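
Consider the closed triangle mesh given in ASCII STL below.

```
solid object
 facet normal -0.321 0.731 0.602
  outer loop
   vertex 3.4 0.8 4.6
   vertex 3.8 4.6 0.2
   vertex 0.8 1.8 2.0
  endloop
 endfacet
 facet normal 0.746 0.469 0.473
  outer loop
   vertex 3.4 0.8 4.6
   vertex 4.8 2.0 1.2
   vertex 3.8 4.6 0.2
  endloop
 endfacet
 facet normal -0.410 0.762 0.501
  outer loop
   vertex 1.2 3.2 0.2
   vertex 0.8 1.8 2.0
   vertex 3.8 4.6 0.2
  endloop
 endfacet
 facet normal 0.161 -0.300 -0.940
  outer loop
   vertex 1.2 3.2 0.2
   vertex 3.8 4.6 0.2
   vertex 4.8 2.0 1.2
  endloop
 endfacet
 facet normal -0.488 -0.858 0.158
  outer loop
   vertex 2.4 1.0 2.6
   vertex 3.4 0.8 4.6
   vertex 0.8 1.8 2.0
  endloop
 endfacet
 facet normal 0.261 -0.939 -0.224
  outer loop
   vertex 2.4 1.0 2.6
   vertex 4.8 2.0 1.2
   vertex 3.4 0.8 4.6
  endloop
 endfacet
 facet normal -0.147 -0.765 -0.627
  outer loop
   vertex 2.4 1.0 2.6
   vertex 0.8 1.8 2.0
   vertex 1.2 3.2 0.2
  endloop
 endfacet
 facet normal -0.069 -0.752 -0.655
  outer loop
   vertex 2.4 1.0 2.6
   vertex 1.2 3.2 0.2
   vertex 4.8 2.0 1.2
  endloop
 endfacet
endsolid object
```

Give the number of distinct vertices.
6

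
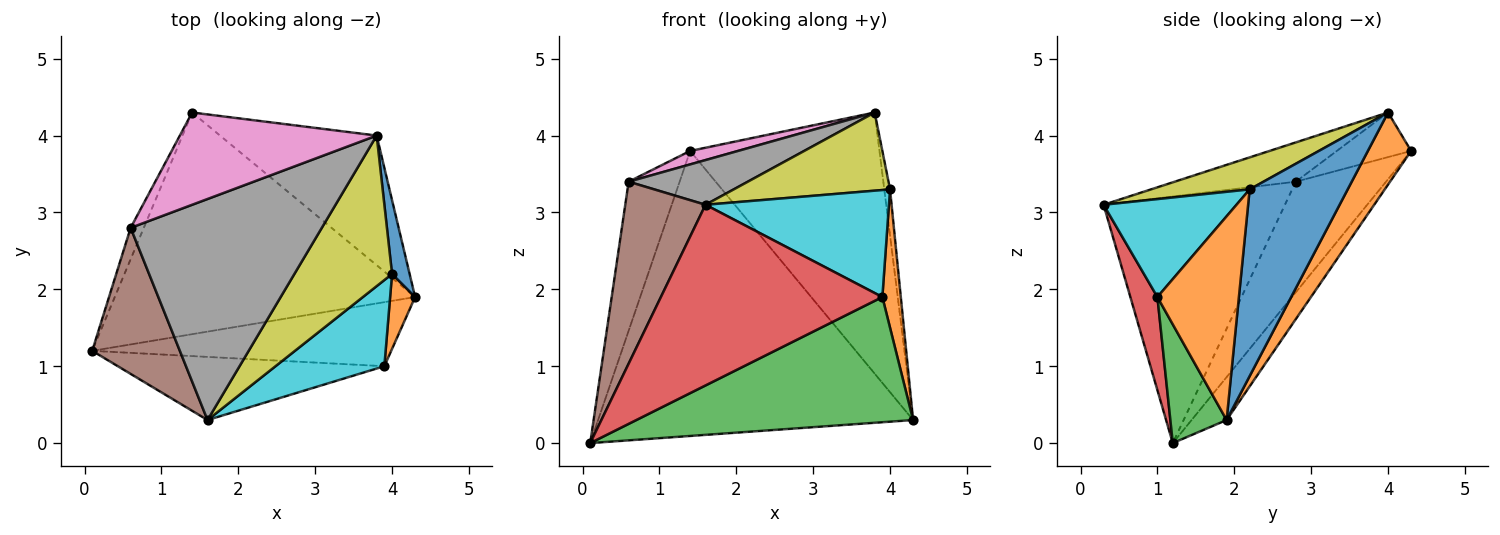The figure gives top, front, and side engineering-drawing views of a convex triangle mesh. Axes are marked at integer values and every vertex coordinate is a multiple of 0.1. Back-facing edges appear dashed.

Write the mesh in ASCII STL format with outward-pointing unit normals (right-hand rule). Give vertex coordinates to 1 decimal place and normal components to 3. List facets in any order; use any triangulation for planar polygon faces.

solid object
 facet normal -0.087 0.786 -0.612
  outer loop
   vertex 1.4 4.3 3.8
   vertex 4.3 1.9 0.3
   vertex 0.1 1.2 0.0
  endloop
 endfacet
 facet normal 0.200 0.878 -0.436
  outer loop
   vertex 3.8 4.0 4.3
   vertex 4.3 1.9 0.3
   vertex 1.4 4.3 3.8
  endloop
 endfacet
 facet normal 0.178 -0.876 -0.448
  outer loop
   vertex 3.9 1.0 1.9
   vertex 0.1 1.2 0.0
   vertex 4.3 1.9 0.3
  endloop
 endfacet
 facet normal 0.114 -0.938 -0.328
  outer loop
   vertex 3.9 1.0 1.9
   vertex 1.6 0.3 3.1
   vertex 0.1 1.2 0.0
  endloop
 endfacet
 facet normal -0.866 0.489 -0.103
  outer loop
   vertex 0.6 2.8 3.4
   vertex 1.4 4.3 3.8
   vertex 0.1 1.2 0.0
  endloop
 endfacet
 facet normal -0.870 -0.385 0.309
  outer loop
   vertex 0.6 2.8 3.4
   vertex 0.1 1.2 0.0
   vertex 1.6 0.3 3.1
  endloop
 endfacet
 facet normal -0.219 -0.141 0.966
  outer loop
   vertex 0.6 2.8 3.4
   vertex 3.8 4.0 4.3
   vertex 1.4 4.3 3.8
  endloop
 endfacet
 facet normal -0.197 -0.194 0.961
  outer loop
   vertex 0.6 2.8 3.4
   vertex 1.6 0.3 3.1
   vertex 3.8 4.0 4.3
  endloop
 endfacet
 facet normal 0.279 -0.442 0.852
  outer loop
   vertex 4.0 2.2 3.3
   vertex 3.8 4.0 4.3
   vertex 1.6 0.3 3.1
  endloop
 endfacet
 facet normal 0.491 -0.678 0.546
  outer loop
   vertex 4.0 2.2 3.3
   vertex 1.6 0.3 3.1
   vertex 3.9 1.0 1.9
  endloop
 endfacet
 facet normal 0.994 0.058 0.094
  outer loop
   vertex 4.0 2.2 3.3
   vertex 4.3 1.9 0.3
   vertex 3.8 4.0 4.3
  endloop
 endfacet
 facet normal 0.968 -0.219 0.119
  outer loop
   vertex 4.0 2.2 3.3
   vertex 3.9 1.0 1.9
   vertex 4.3 1.9 0.3
  endloop
 endfacet
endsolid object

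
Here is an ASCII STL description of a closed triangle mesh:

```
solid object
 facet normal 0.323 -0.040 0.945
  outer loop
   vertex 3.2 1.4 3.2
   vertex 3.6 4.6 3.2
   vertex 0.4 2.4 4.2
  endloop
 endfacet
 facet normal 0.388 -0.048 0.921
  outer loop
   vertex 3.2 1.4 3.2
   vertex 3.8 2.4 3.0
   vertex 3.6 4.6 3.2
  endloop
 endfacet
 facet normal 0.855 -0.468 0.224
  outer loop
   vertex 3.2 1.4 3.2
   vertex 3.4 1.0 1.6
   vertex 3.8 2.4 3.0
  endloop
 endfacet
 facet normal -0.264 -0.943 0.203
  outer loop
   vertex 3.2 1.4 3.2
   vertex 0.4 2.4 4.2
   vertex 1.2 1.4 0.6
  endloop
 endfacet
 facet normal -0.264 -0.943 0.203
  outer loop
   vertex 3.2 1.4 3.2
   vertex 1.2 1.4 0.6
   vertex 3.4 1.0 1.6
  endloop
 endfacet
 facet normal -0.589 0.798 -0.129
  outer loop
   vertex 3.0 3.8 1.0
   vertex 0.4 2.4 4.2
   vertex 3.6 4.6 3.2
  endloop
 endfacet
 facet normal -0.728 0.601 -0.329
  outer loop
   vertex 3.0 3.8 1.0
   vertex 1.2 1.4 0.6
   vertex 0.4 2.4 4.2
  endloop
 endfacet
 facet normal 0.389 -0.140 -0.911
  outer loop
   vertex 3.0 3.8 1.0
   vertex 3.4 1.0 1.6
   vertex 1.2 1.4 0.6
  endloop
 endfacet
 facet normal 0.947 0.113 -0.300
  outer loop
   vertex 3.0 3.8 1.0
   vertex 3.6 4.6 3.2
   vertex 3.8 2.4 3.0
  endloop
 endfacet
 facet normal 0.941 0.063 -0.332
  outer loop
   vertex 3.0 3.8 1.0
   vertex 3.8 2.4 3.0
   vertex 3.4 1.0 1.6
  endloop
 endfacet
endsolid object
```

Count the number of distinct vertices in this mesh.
7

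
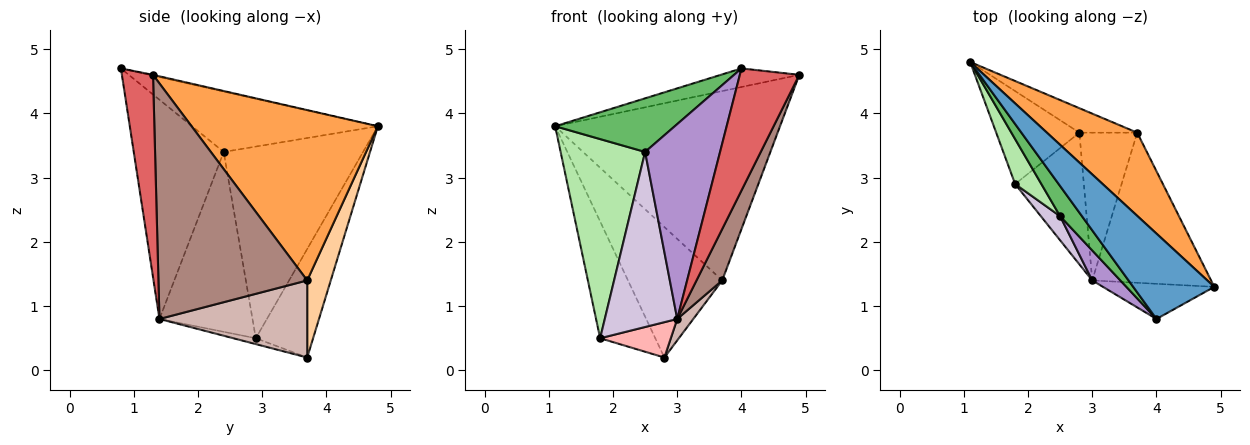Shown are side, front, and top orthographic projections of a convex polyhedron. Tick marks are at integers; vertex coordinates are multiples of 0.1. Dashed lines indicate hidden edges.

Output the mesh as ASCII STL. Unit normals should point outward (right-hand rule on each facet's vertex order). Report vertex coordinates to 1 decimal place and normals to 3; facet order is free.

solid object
 facet normal -0.010 0.213 0.977
  outer loop
   vertex 4.0 0.8 4.7
   vertex 4.9 1.3 4.6
   vertex 1.1 4.8 3.8
  endloop
 endfacet
 facet normal -0.631 0.607 -0.483
  outer loop
   vertex 1.8 2.9 0.5
   vertex 1.1 4.8 3.8
   vertex 2.8 3.7 0.2
  endloop
 endfacet
 facet normal 0.604 0.729 0.320
  outer loop
   vertex 3.7 3.7 1.4
   vertex 1.1 4.8 3.8
   vertex 4.9 1.3 4.6
  endloop
 endfacet
 facet normal 0.239 0.954 -0.179
  outer loop
   vertex 3.7 3.7 1.4
   vertex 2.8 3.7 0.2
   vertex 1.1 4.8 3.8
  endloop
 endfacet
 facet normal -0.804 -0.518 0.291
  outer loop
   vertex 2.5 2.4 3.4
   vertex 4.0 0.8 4.7
   vertex 1.1 4.8 3.8
  endloop
 endfacet
 facet normal -0.849 -0.515 0.116
  outer loop
   vertex 2.5 2.4 3.4
   vertex 1.1 4.8 3.8
   vertex 1.8 2.9 0.5
  endloop
 endfacet
 facet normal 0.449 -0.858 -0.247
  outer loop
   vertex 3.0 1.4 0.8
   vertex 4.9 1.3 4.6
   vertex 4.0 0.8 4.7
  endloop
 endfacet
 facet normal -0.082 -0.258 -0.963
  outer loop
   vertex 3.0 1.4 0.8
   vertex 1.8 2.9 0.5
   vertex 2.8 3.7 0.2
  endloop
 endfacet
 facet normal -0.765 -0.637 0.098
  outer loop
   vertex 3.0 1.4 0.8
   vertex 4.0 0.8 4.7
   vertex 2.5 2.4 3.4
  endloop
 endfacet
 facet normal -0.786 -0.612 0.084
  outer loop
   vertex 3.0 1.4 0.8
   vertex 2.5 2.4 3.4
   vertex 1.8 2.9 0.5
  endloop
 endfacet
 facet normal 0.882 -0.152 -0.445
  outer loop
   vertex 3.0 1.4 0.8
   vertex 3.7 3.7 1.4
   vertex 4.9 1.3 4.6
  endloop
 endfacet
 facet normal 0.797 -0.087 -0.598
  outer loop
   vertex 3.0 1.4 0.8
   vertex 2.8 3.7 0.2
   vertex 3.7 3.7 1.4
  endloop
 endfacet
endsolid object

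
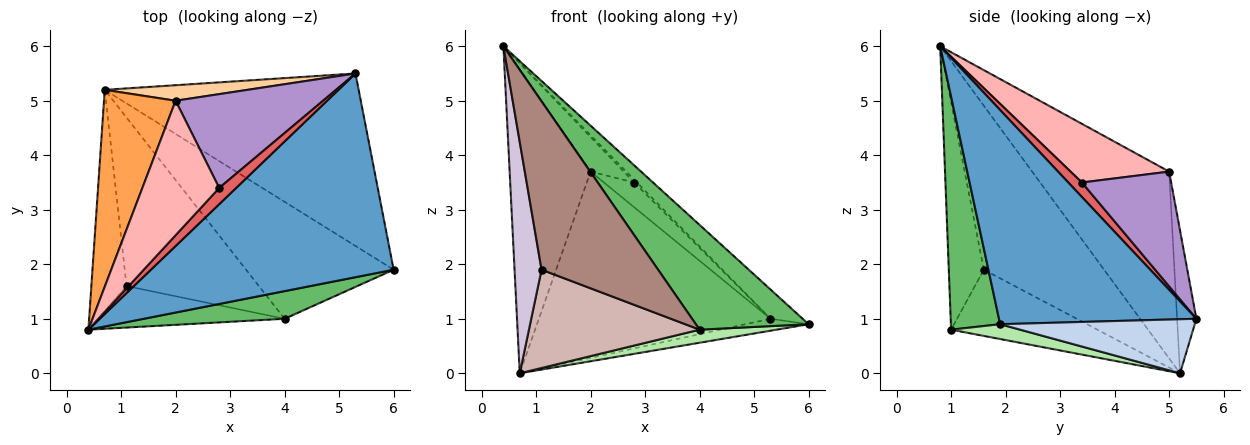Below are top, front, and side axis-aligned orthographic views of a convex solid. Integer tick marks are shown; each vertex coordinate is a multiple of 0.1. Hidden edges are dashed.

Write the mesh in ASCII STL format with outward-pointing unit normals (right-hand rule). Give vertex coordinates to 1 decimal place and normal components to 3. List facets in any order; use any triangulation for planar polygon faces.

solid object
 facet normal 0.658 0.107 0.745
  outer loop
   vertex 5.3 5.5 1.0
   vertex 0.4 0.8 6.0
   vertex 6.0 1.9 0.9
  endloop
 endfacet
 facet normal 0.208 0.068 -0.976
  outer loop
   vertex 5.3 5.5 1.0
   vertex 6.0 1.9 0.9
   vertex 0.7 5.2 0.0
  endloop
 endfacet
 facet normal -0.818 0.483 0.313
  outer loop
   vertex 2.0 5.0 3.7
   vertex 0.7 5.2 0.0
   vertex 0.4 0.8 6.0
  endloop
 endfacet
 facet normal -0.083 0.993 0.083
  outer loop
   vertex 2.0 5.0 3.7
   vertex 5.3 5.5 1.0
   vertex 0.7 5.2 0.0
  endloop
 endfacet
 facet normal 0.389 -0.891 0.235
  outer loop
   vertex 4.0 1.0 0.8
   vertex 6.0 1.9 0.9
   vertex 0.4 0.8 6.0
  endloop
 endfacet
 facet normal 0.099 -0.110 -0.989
  outer loop
   vertex 4.0 1.0 0.8
   vertex 0.7 5.2 0.0
   vertex 6.0 1.9 0.9
  endloop
 endfacet
 facet normal 0.645 0.129 0.753
  outer loop
   vertex 2.8 3.4 3.5
   vertex 0.4 0.8 6.0
   vertex 5.3 5.5 1.0
  endloop
 endfacet
 facet normal 0.595 0.200 0.779
  outer loop
   vertex 2.8 3.4 3.5
   vertex 2.0 5.0 3.7
   vertex 0.4 0.8 6.0
  endloop
 endfacet
 facet normal 0.601 0.204 0.773
  outer loop
   vertex 2.8 3.4 3.5
   vertex 5.3 5.5 1.0
   vertex 2.0 5.0 3.7
  endloop
 endfacet
 facet normal -0.955 -0.214 -0.205
  outer loop
   vertex 1.1 1.6 1.9
   vertex 0.4 0.8 6.0
   vertex 0.7 5.2 0.0
  endloop
 endfacet
 facet normal -0.280 -0.932 -0.230
  outer loop
   vertex 1.1 1.6 1.9
   vertex 4.0 1.0 0.8
   vertex 0.4 0.8 6.0
  endloop
 endfacet
 facet normal -0.396 -0.463 -0.793
  outer loop
   vertex 1.1 1.6 1.9
   vertex 0.7 5.2 0.0
   vertex 4.0 1.0 0.8
  endloop
 endfacet
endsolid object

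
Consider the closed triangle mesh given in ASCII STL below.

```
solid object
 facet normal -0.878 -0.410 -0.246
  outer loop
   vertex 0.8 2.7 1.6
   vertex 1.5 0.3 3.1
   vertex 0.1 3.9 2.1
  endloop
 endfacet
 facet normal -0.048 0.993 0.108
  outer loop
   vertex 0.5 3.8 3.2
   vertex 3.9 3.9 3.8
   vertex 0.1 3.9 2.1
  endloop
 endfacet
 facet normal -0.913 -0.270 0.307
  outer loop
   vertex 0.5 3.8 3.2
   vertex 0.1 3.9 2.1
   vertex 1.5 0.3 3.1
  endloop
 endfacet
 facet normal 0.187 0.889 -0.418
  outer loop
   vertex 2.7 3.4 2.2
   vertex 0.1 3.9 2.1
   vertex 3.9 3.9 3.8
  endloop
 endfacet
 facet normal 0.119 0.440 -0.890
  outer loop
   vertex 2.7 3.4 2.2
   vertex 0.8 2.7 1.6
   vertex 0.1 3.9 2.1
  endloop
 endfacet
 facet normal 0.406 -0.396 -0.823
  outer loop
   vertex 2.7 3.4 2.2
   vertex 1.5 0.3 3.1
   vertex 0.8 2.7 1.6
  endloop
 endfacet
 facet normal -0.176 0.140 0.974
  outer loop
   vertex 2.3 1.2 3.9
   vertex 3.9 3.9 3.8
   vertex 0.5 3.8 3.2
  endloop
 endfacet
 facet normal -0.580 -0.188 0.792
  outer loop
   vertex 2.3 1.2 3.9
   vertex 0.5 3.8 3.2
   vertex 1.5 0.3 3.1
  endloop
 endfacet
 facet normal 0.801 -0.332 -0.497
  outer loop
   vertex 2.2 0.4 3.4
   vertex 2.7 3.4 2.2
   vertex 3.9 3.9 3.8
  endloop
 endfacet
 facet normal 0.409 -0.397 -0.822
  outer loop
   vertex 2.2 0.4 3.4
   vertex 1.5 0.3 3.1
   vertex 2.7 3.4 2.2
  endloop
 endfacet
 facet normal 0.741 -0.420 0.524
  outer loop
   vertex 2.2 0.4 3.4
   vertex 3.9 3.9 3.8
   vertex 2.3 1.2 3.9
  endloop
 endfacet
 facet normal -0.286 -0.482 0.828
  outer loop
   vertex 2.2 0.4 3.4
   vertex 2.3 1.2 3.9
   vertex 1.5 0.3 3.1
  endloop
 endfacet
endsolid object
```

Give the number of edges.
18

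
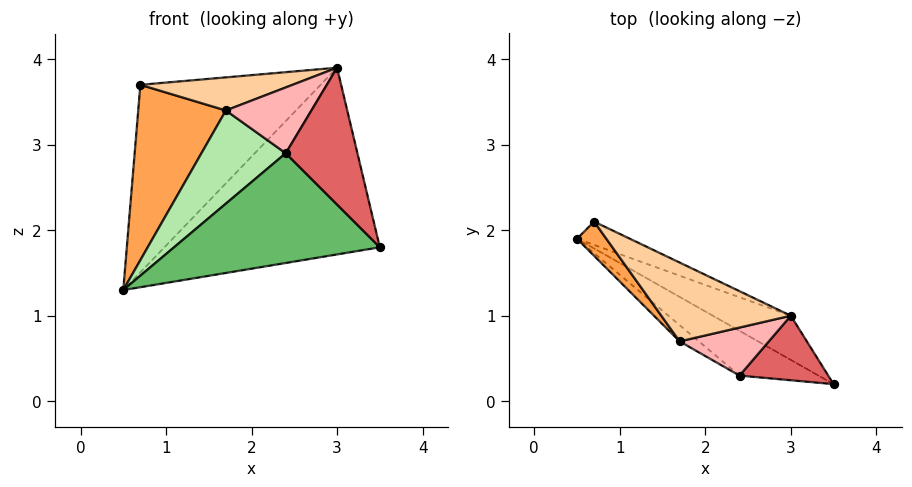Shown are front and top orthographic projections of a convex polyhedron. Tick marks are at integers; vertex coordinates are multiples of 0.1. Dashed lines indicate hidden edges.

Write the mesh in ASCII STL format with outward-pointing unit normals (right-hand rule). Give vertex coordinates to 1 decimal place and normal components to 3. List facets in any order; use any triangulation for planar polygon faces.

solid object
 facet normal 0.508 0.838 -0.198
  outer loop
   vertex 3.0 1.0 3.9
   vertex 3.5 0.2 1.8
   vertex 0.5 1.9 1.3
  endloop
 endfacet
 facet normal 0.437 0.893 -0.111
  outer loop
   vertex 0.7 2.1 3.7
   vertex 3.0 1.0 3.9
   vertex 0.5 1.9 1.3
  endloop
 endfacet
 facet normal -0.796 -0.594 0.116
  outer loop
   vertex 1.7 0.7 3.4
   vertex 0.7 2.1 3.7
   vertex 0.5 1.9 1.3
  endloop
 endfacet
 facet normal -0.256 -0.374 0.891
  outer loop
   vertex 1.7 0.7 3.4
   vertex 3.0 1.0 3.9
   vertex 0.7 2.1 3.7
  endloop
 endfacet
 facet normal -0.419 -0.841 -0.343
  outer loop
   vertex 2.4 0.3 2.9
   vertex 0.5 1.9 1.3
   vertex 3.5 0.2 1.8
  endloop
 endfacet
 facet normal -0.565 -0.813 -0.141
  outer loop
   vertex 2.4 0.3 2.9
   vertex 1.7 0.7 3.4
   vertex 0.5 1.9 1.3
  endloop
 endfacet
 facet normal 0.326 -0.855 0.403
  outer loop
   vertex 2.4 0.3 2.9
   vertex 3.5 0.2 1.8
   vertex 3.0 1.0 3.9
  endloop
 endfacet
 facet normal -0.040 -0.807 0.589
  outer loop
   vertex 2.4 0.3 2.9
   vertex 3.0 1.0 3.9
   vertex 1.7 0.7 3.4
  endloop
 endfacet
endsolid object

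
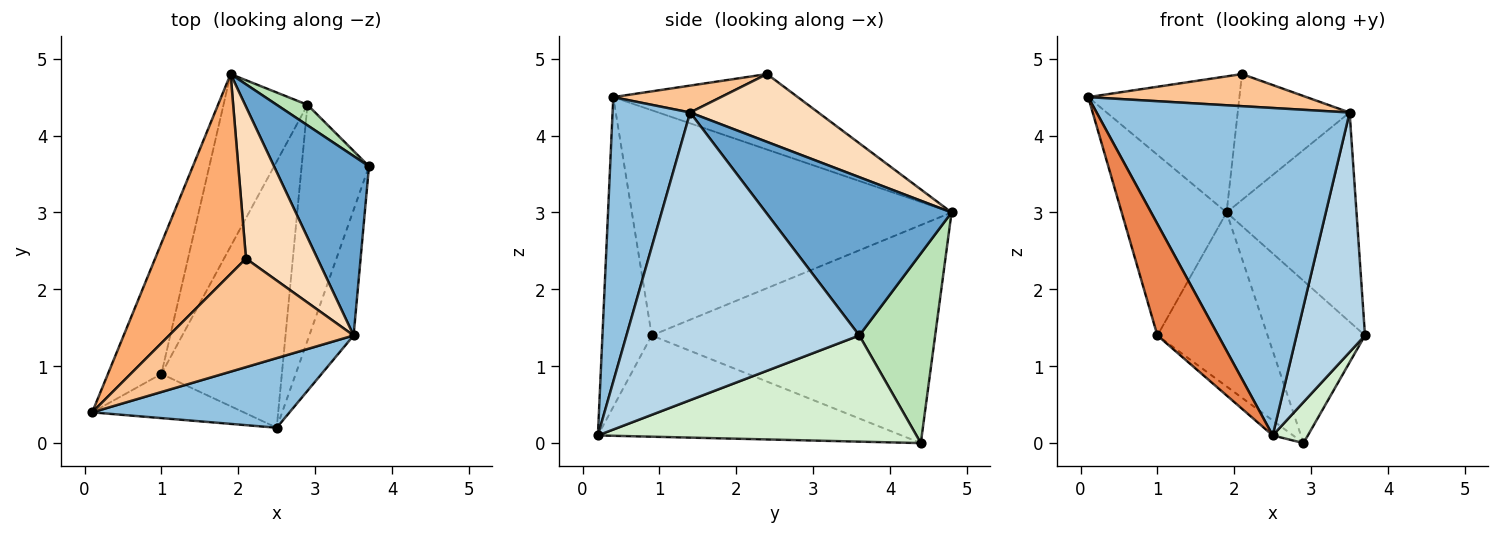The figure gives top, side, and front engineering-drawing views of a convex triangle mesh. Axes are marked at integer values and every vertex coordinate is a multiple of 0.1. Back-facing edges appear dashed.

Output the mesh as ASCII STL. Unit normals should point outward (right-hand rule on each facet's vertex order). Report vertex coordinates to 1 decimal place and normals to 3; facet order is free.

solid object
 facet normal 0.735 0.515 0.441
  outer loop
   vertex 3.5 1.4 4.3
   vertex 3.7 3.6 1.4
   vertex 1.9 4.8 3.0
  endloop
 endfacet
 facet normal 0.287 -0.937 0.199
  outer loop
   vertex 3.5 1.4 4.3
   vertex 0.1 0.4 4.5
   vertex 2.5 0.2 0.1
  endloop
 endfacet
 facet normal 0.949 -0.279 -0.146
  outer loop
   vertex 3.5 1.4 4.3
   vertex 2.5 0.2 0.1
   vertex 3.7 3.6 1.4
  endloop
 endfacet
 facet normal -0.927 0.304 -0.220
  outer loop
   vertex 1.0 0.9 1.4
   vertex 0.1 0.4 4.5
   vertex 1.9 4.8 3.0
  endloop
 endfacet
 facet normal -0.602 -0.742 -0.294
  outer loop
   vertex 1.0 0.9 1.4
   vertex 2.5 0.2 0.1
   vertex 0.1 0.4 4.5
  endloop
 endfacet
 facet normal -0.566 0.464 0.681
  outer loop
   vertex 2.1 2.4 4.8
   vertex 1.9 4.8 3.0
   vertex 0.1 0.4 4.5
  endloop
 endfacet
 facet normal 0.138 -0.281 0.950
  outer loop
   vertex 2.1 2.4 4.8
   vertex 0.1 0.4 4.5
   vertex 3.5 1.4 4.3
  endloop
 endfacet
 facet normal 0.590 0.515 0.622
  outer loop
   vertex 2.1 2.4 4.8
   vertex 3.5 1.4 4.3
   vertex 1.9 4.8 3.0
  endloop
 endfacet
 facet normal -0.877 0.341 -0.338
  outer loop
   vertex 2.9 4.4 0.0
   vertex 1.0 0.9 1.4
   vertex 1.9 4.8 3.0
  endloop
 endfacet
 facet normal -0.643 0.043 -0.765
  outer loop
   vertex 2.9 4.4 0.0
   vertex 2.5 0.2 0.1
   vertex 1.0 0.9 1.4
  endloop
 endfacet
 facet normal 0.611 0.785 0.099
  outer loop
   vertex 2.9 4.4 0.0
   vertex 1.9 4.8 3.0
   vertex 3.7 3.6 1.4
  endloop
 endfacet
 facet normal 0.841 -0.093 -0.533
  outer loop
   vertex 2.9 4.4 0.0
   vertex 3.7 3.6 1.4
   vertex 2.5 0.2 0.1
  endloop
 endfacet
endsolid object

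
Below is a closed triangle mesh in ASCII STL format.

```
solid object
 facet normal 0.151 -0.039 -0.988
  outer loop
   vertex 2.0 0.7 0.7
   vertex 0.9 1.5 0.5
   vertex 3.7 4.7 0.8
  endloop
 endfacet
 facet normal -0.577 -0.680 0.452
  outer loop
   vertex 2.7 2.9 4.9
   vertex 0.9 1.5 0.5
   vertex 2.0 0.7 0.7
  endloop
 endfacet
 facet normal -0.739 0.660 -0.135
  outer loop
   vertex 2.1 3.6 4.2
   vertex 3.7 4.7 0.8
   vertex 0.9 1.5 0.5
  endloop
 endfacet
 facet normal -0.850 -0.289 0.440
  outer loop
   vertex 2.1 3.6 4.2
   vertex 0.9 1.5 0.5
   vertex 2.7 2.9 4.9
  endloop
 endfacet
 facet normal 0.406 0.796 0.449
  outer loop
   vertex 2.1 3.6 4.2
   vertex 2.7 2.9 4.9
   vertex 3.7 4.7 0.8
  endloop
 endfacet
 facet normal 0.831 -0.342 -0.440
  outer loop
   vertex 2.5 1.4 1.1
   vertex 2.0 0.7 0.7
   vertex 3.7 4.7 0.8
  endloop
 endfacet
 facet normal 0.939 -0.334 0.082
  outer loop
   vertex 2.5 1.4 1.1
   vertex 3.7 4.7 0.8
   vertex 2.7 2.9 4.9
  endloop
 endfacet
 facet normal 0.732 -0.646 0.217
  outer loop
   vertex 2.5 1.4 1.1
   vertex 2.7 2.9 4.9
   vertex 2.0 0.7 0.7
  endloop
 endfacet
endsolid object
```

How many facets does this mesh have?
8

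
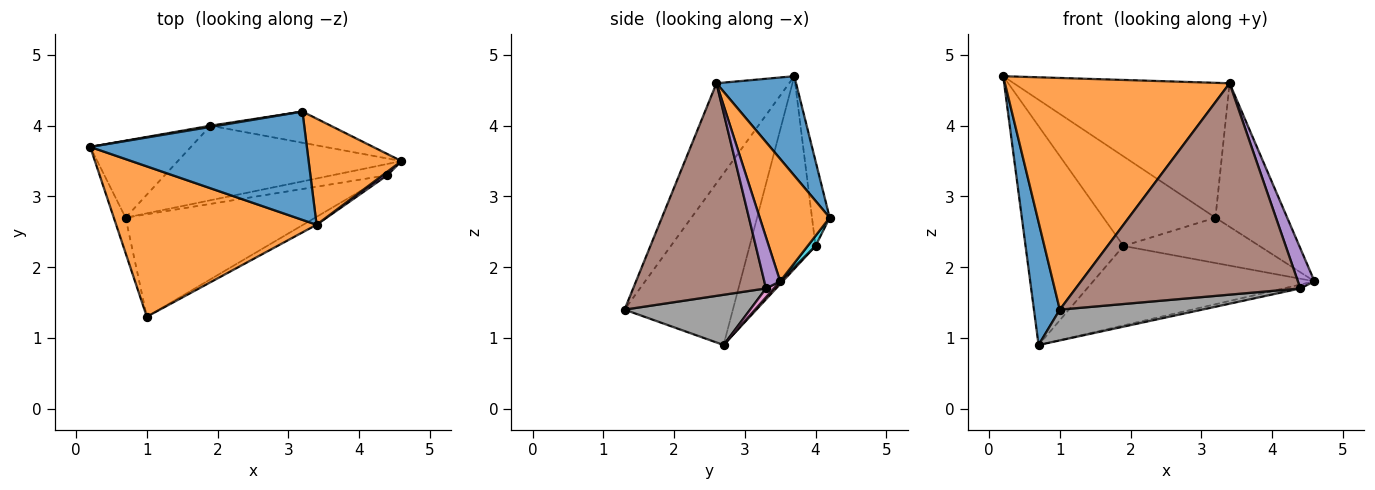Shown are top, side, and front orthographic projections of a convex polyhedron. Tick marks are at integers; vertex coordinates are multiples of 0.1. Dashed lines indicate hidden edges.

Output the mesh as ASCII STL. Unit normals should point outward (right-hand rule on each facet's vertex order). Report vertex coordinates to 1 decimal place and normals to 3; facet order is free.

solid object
 facet normal -0.970 -0.232 -0.067
  outer loop
   vertex 0.7 2.7 0.9
   vertex 1.0 1.3 1.4
   vertex 0.2 3.7 4.7
  endloop
 endfacet
 facet normal -0.262 -0.810 0.525
  outer loop
   vertex 3.4 2.6 4.6
   vertex 0.2 3.7 4.7
   vertex 1.0 1.3 1.4
  endloop
 endfacet
 facet normal -0.536 0.796 -0.280
  outer loop
   vertex 1.9 4.0 2.3
   vertex 0.7 2.7 0.9
   vertex 0.2 3.7 4.7
  endloop
 endfacet
 facet normal 0.008 0.729 -0.684
  outer loop
   vertex 1.9 4.0 2.3
   vertex 4.6 3.5 1.8
   vertex 0.7 2.7 0.9
  endloop
 endfacet
 facet normal 0.690 -0.721 0.064
  outer loop
   vertex 4.4 3.3 1.7
   vertex 4.6 3.5 1.8
   vertex 3.4 2.6 4.6
  endloop
 endfacet
 facet normal 0.509 -0.860 -0.032
  outer loop
   vertex 4.4 3.3 1.7
   vertex 3.4 2.6 4.6
   vertex 1.0 1.3 1.4
  endloop
 endfacet
 facet normal 0.151 0.317 -0.936
  outer loop
   vertex 4.4 3.3 1.7
   vertex 0.7 2.7 0.9
   vertex 4.6 3.5 1.8
  endloop
 endfacet
 facet normal 0.246 -0.279 -0.928
  outer loop
   vertex 4.4 3.3 1.7
   vertex 1.0 1.3 1.4
   vertex 0.7 2.7 0.9
  endloop
 endfacet
 facet normal -0.156 0.988 0.013
  outer loop
   vertex 3.2 4.2 2.7
   vertex 1.9 4.0 2.3
   vertex 0.2 3.7 4.7
  endloop
 endfacet
 facet normal 0.048 0.823 -0.566
  outer loop
   vertex 3.2 4.2 2.7
   vertex 4.6 3.5 1.8
   vertex 1.9 4.0 2.3
  endloop
 endfacet
 facet normal 0.276 0.749 0.602
  outer loop
   vertex 3.2 4.2 2.7
   vertex 0.2 3.7 4.7
   vertex 3.4 2.6 4.6
  endloop
 endfacet
 facet normal 0.617 0.633 0.468
  outer loop
   vertex 3.2 4.2 2.7
   vertex 3.4 2.6 4.6
   vertex 4.6 3.5 1.8
  endloop
 endfacet
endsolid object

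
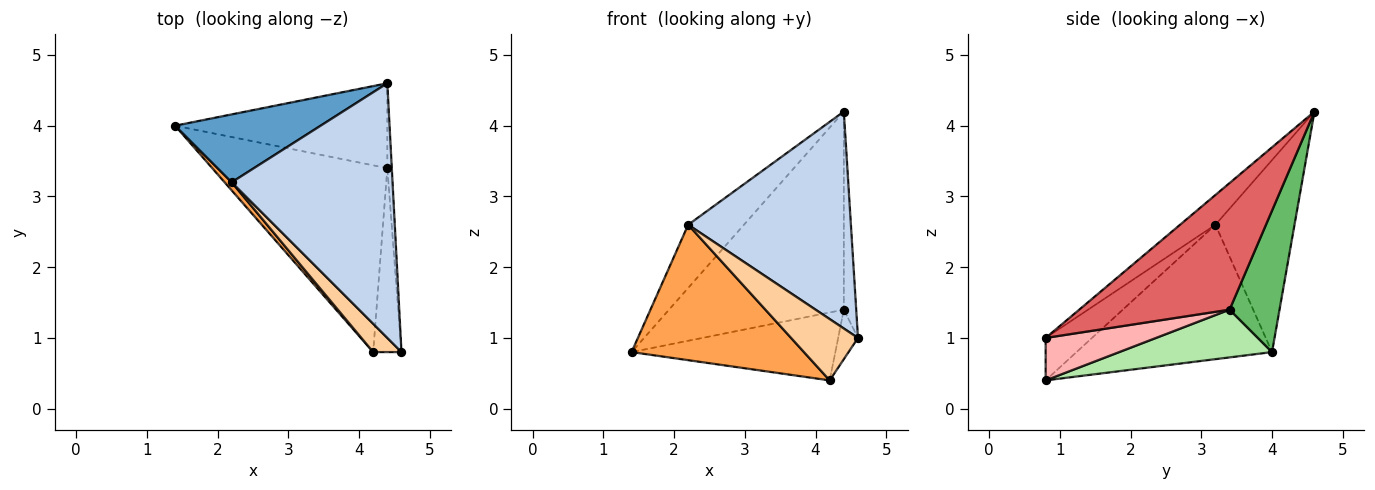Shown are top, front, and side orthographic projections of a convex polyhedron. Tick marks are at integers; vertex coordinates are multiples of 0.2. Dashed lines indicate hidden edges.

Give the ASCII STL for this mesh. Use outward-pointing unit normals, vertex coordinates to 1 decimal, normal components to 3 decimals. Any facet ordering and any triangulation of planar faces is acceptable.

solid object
 facet normal -0.695 0.490 0.527
  outer loop
   vertex 2.2 3.2 2.6
   vertex 4.4 4.6 4.2
   vertex 1.4 4.0 0.8
  endloop
 endfacet
 facet normal -0.140 -0.642 0.754
  outer loop
   vertex 2.2 3.2 2.6
   vertex 4.6 0.8 1.0
   vertex 4.4 4.6 4.2
  endloop
 endfacet
 facet normal -0.750 -0.661 0.039
  outer loop
   vertex 2.2 3.2 2.6
   vertex 1.4 4.0 0.8
   vertex 4.2 0.8 0.4
  endloop
 endfacet
 facet normal -0.532 -0.769 0.355
  outer loop
   vertex 2.2 3.2 2.6
   vertex 4.2 0.8 0.4
   vertex 4.6 0.8 1.0
  endloop
 endfacet
 facet normal 0.254 0.889 -0.381
  outer loop
   vertex 4.4 3.4 1.4
   vertex 1.4 4.0 0.8
   vertex 4.4 4.6 4.2
  endloop
 endfacet
 facet normal 0.248 0.331 -0.910
  outer loop
   vertex 4.4 3.4 1.4
   vertex 4.2 0.8 0.4
   vertex 1.4 4.0 0.8
  endloop
 endfacet
 facet normal 0.996 0.082 -0.035
  outer loop
   vertex 4.4 3.4 1.4
   vertex 4.4 4.6 4.2
   vertex 4.6 0.8 1.0
  endloop
 endfacet
 facet normal 0.823 0.148 -0.549
  outer loop
   vertex 4.4 3.4 1.4
   vertex 4.6 0.8 1.0
   vertex 4.2 0.8 0.4
  endloop
 endfacet
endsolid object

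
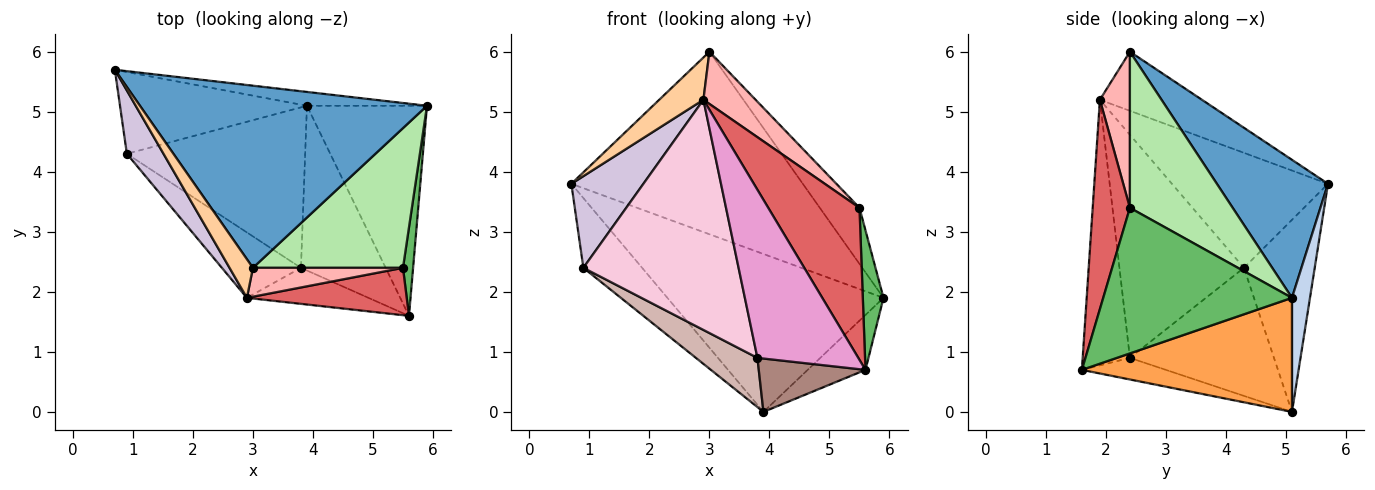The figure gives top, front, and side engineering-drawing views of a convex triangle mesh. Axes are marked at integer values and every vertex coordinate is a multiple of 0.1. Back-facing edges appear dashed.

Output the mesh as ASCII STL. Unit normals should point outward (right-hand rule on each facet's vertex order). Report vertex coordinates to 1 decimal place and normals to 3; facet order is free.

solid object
 facet normal 0.322 0.670 0.669
  outer loop
   vertex 3.0 2.4 6.0
   vertex 5.9 5.1 1.9
   vertex 0.7 5.7 3.8
  endloop
 endfacet
 facet normal 0.083 0.993 -0.087
  outer loop
   vertex 3.9 5.1 0.0
   vertex 0.7 5.7 3.8
   vertex 5.9 5.1 1.9
  endloop
 endfacet
 facet normal 0.677 0.186 -0.712
  outer loop
   vertex 3.9 5.1 0.0
   vertex 5.9 5.1 1.9
   vertex 5.6 1.6 0.7
  endloop
 endfacet
 facet normal -0.863 -0.374 0.341
  outer loop
   vertex 2.9 1.9 5.2
   vertex 3.0 2.4 6.0
   vertex 0.7 5.7 3.8
  endloop
 endfacet
 facet normal 0.992 -0.109 0.069
  outer loop
   vertex 5.5 2.4 3.4
   vertex 5.6 1.6 0.7
   vertex 5.9 5.1 1.9
  endloop
 endfacet
 facet normal 0.694 0.268 0.668
  outer loop
   vertex 5.5 2.4 3.4
   vertex 5.9 5.1 1.9
   vertex 3.0 2.4 6.0
  endloop
 endfacet
 facet normal 0.363 -0.890 0.277
  outer loop
   vertex 5.5 2.4 3.4
   vertex 2.9 1.9 5.2
   vertex 5.6 1.6 0.7
  endloop
 endfacet
 facet normal 0.450 -0.782 0.432
  outer loop
   vertex 5.5 2.4 3.4
   vertex 3.0 2.4 6.0
   vertex 2.9 1.9 5.2
  endloop
 endfacet
 facet normal -0.616 0.511 -0.599
  outer loop
   vertex 0.9 4.3 2.4
   vertex 0.7 5.7 3.8
   vertex 3.9 5.1 0.0
  endloop
 endfacet
 facet normal -0.872 -0.403 0.278
  outer loop
   vertex 0.9 4.3 2.4
   vertex 2.9 1.9 5.2
   vertex 0.7 5.7 3.8
  endloop
 endfacet
 facet normal -0.236 -0.299 -0.925
  outer loop
   vertex 3.8 2.4 0.9
   vertex 3.9 5.1 0.0
   vertex 5.6 1.6 0.7
  endloop
 endfacet
 facet normal -0.566 -0.242 -0.788
  outer loop
   vertex 3.8 2.4 0.9
   vertex 0.9 4.3 2.4
   vertex 3.9 5.1 0.0
  endloop
 endfacet
 facet normal -0.416 -0.889 -0.191
  outer loop
   vertex 3.8 2.4 0.9
   vertex 5.6 1.6 0.7
   vertex 2.9 1.9 5.2
  endloop
 endfacet
 facet normal -0.611 -0.762 -0.216
  outer loop
   vertex 3.8 2.4 0.9
   vertex 2.9 1.9 5.2
   vertex 0.9 4.3 2.4
  endloop
 endfacet
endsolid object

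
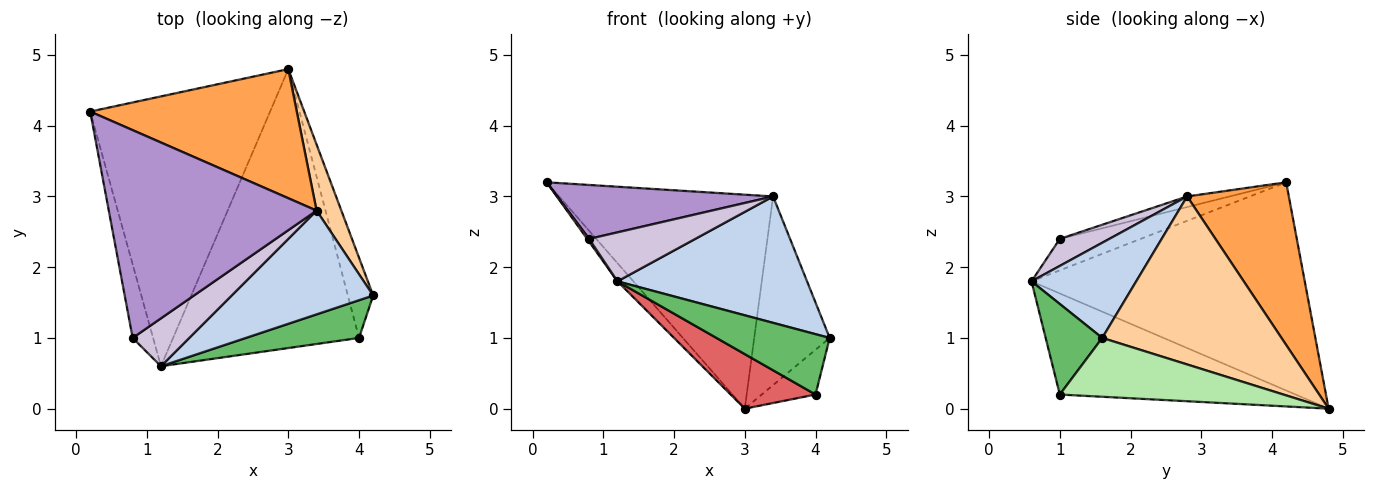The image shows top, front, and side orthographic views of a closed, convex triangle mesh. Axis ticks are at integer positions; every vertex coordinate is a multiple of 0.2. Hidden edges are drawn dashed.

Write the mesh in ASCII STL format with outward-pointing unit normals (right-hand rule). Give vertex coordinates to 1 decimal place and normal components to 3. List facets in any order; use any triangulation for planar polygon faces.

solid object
 facet normal -0.756 0.044 -0.653
  outer loop
   vertex 3.0 4.8 0.0
   vertex 1.2 0.6 1.8
   vertex 0.2 4.2 3.2
  endloop
 endfacet
 facet normal 0.393 -0.711 0.584
  outer loop
   vertex 3.4 2.8 3.0
   vertex 1.2 0.6 1.8
   vertex 4.2 1.6 1.0
  endloop
 endfacet
 facet normal 0.377 0.793 0.478
  outer loop
   vertex 3.4 2.8 3.0
   vertex 3.0 4.8 0.0
   vertex 0.2 4.2 3.2
  endloop
 endfacet
 facet normal 0.913 0.385 0.135
  outer loop
   vertex 3.4 2.8 3.0
   vertex 4.2 1.6 1.0
   vertex 3.0 4.8 0.0
  endloop
 endfacet
 facet normal 0.390 -0.781 0.488
  outer loop
   vertex 4.0 1.0 0.2
   vertex 4.2 1.6 1.0
   vertex 1.2 0.6 1.8
  endloop
 endfacet
 facet normal 0.897 0.216 -0.386
  outer loop
   vertex 4.0 1.0 0.2
   vertex 3.0 4.8 0.0
   vertex 4.2 1.6 1.0
  endloop
 endfacet
 facet normal -0.471 -0.169 -0.866
  outer loop
   vertex 4.0 1.0 0.2
   vertex 1.2 0.6 1.8
   vertex 3.0 4.8 0.0
  endloop
 endfacet
 facet normal -0.838 -0.021 -0.545
  outer loop
   vertex 0.8 1.0 2.4
   vertex 0.2 4.2 3.2
   vertex 1.2 0.6 1.8
  endloop
 endfacet
 facet normal -0.049 -0.251 0.967
  outer loop
   vertex 0.8 1.0 2.4
   vertex 3.4 2.8 3.0
   vertex 0.2 4.2 3.2
  endloop
 endfacet
 facet normal 0.317 -0.678 0.663
  outer loop
   vertex 0.8 1.0 2.4
   vertex 1.2 0.6 1.8
   vertex 3.4 2.8 3.0
  endloop
 endfacet
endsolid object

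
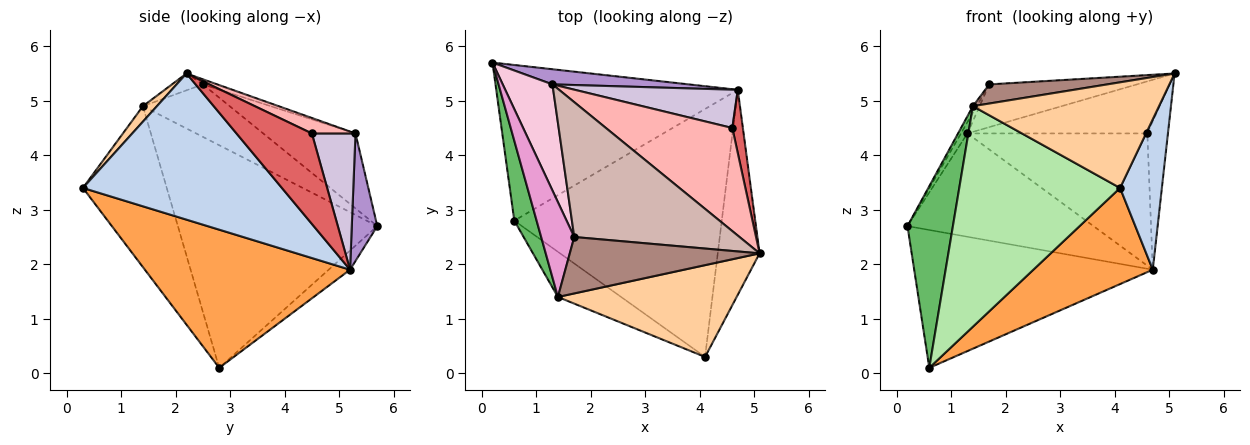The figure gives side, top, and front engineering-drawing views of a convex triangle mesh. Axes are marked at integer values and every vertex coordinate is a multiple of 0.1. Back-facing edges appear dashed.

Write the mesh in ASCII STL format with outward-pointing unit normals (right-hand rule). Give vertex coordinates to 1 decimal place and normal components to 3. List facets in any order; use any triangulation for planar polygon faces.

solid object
 facet normal -0.059 0.662 -0.747
  outer loop
   vertex 4.7 5.2 1.9
   vertex 0.6 2.8 0.1
   vertex 0.2 5.7 2.7
  endloop
 endfacet
 facet normal 0.942 -0.198 -0.270
  outer loop
   vertex 4.7 5.2 1.9
   vertex 5.1 2.2 5.5
   vertex 4.1 0.3 3.4
  endloop
 endfacet
 facet normal 0.528 -0.307 -0.792
  outer loop
   vertex 4.7 5.2 1.9
   vertex 4.1 0.3 3.4
   vertex 0.6 2.8 0.1
  endloop
 endfacet
 facet normal 0.057 -0.754 0.655
  outer loop
   vertex 1.4 1.4 4.9
   vertex 4.1 0.3 3.4
   vertex 5.1 2.2 5.5
  endloop
 endfacet
 facet normal -0.970 -0.221 0.097
  outer loop
   vertex 1.4 1.4 4.9
   vertex 0.2 5.7 2.7
   vertex 0.6 2.8 0.1
  endloop
 endfacet
 facet normal -0.455 -0.873 -0.179
  outer loop
   vertex 1.4 1.4 4.9
   vertex 0.6 2.8 0.1
   vertex 4.1 0.3 3.4
  endloop
 endfacet
 facet normal 0.959 0.262 0.112
  outer loop
   vertex 4.6 4.5 4.4
   vertex 5.1 2.2 5.5
   vertex 4.7 5.2 1.9
  endloop
 endfacet
 facet normal 0.109 0.448 0.887
  outer loop
   vertex 1.3 5.3 4.4
   vertex 5.1 2.2 5.5
   vertex 4.6 4.5 4.4
  endloop
 endfacet
 facet normal 0.134 0.980 0.144
  outer loop
   vertex 1.3 5.3 4.4
   vertex 4.7 5.2 1.9
   vertex 0.2 5.7 2.7
  endloop
 endfacet
 facet normal 0.227 0.935 0.271
  outer loop
   vertex 1.3 5.3 4.4
   vertex 4.6 4.5 4.4
   vertex 4.7 5.2 1.9
  endloop
 endfacet
 facet normal -0.084 -0.320 0.944
  outer loop
   vertex 1.7 2.5 5.3
   vertex 1.4 1.4 4.9
   vertex 5.1 2.2 5.5
  endloop
 endfacet
 facet normal -0.029 0.302 0.953
  outer loop
   vertex 1.7 2.5 5.3
   vertex 5.1 2.2 5.5
   vertex 1.3 5.3 4.4
  endloop
 endfacet
 facet normal -0.845 0.037 0.533
  outer loop
   vertex 1.7 2.5 5.3
   vertex 0.2 5.7 2.7
   vertex 1.4 1.4 4.9
  endloop
 endfacet
 facet normal -0.832 0.059 0.552
  outer loop
   vertex 1.7 2.5 5.3
   vertex 1.3 5.3 4.4
   vertex 0.2 5.7 2.7
  endloop
 endfacet
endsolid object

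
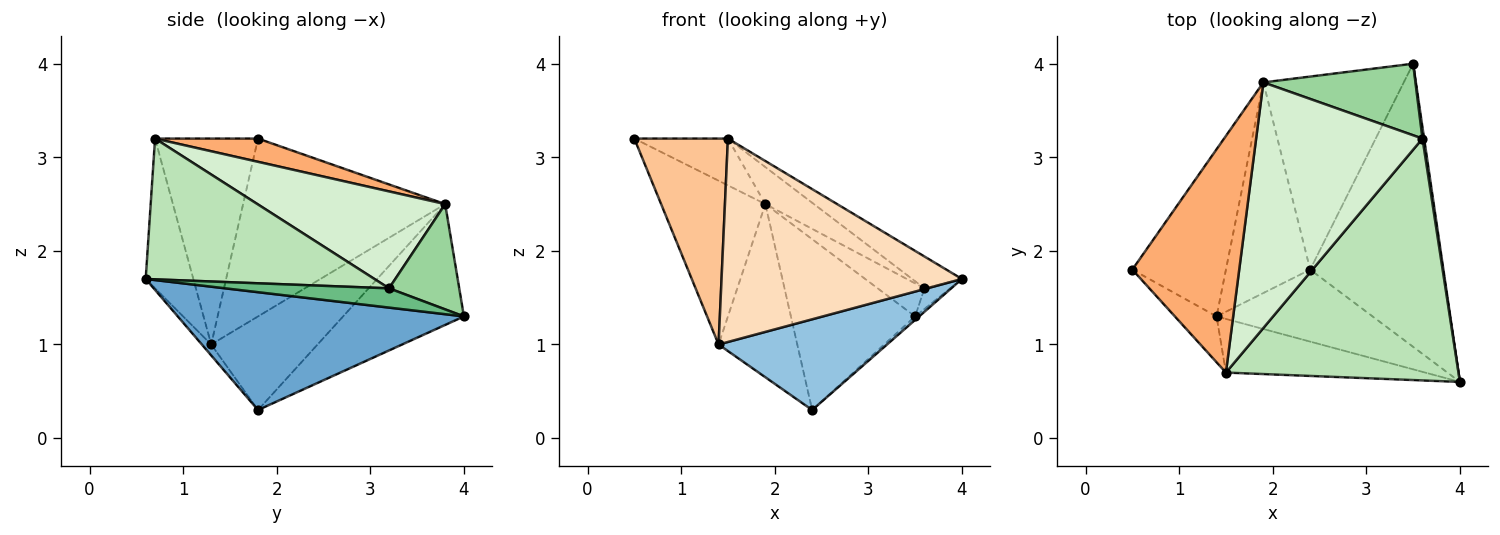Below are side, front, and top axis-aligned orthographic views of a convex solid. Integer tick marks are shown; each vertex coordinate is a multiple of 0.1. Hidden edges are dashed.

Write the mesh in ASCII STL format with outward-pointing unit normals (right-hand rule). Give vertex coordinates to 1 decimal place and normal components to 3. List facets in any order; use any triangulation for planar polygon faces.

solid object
 facet normal 0.662 0.009 -0.749
  outer loop
   vertex 2.4 1.8 0.3
   vertex 3.5 4.0 1.3
   vertex 4.0 0.6 1.7
  endloop
 endfacet
 facet normal -0.043 -0.783 -0.621
  outer loop
   vertex 1.4 1.3 1.0
   vertex 2.4 1.8 0.3
   vertex 4.0 0.6 1.7
  endloop
 endfacet
 facet normal -0.805 0.415 -0.424
  outer loop
   vertex 1.9 3.8 2.5
   vertex 1.4 1.3 1.0
   vertex 0.5 1.8 3.2
  endloop
 endfacet
 facet normal -0.542 0.557 -0.629
  outer loop
   vertex 1.9 3.8 2.5
   vertex 3.5 4.0 1.3
   vertex 2.4 1.8 0.3
  endloop
 endfacet
 facet normal -0.651 0.482 -0.586
  outer loop
   vertex 1.9 3.8 2.5
   vertex 2.4 1.8 0.3
   vertex 1.4 1.3 1.0
  endloop
 endfacet
 facet normal 0.209 0.190 0.959
  outer loop
   vertex 1.5 0.7 3.2
   vertex 1.9 3.8 2.5
   vertex 0.5 1.8 3.2
  endloop
 endfacet
 facet normal -0.732 -0.665 -0.148
  outer loop
   vertex 1.5 0.7 3.2
   vertex 0.5 1.8 3.2
   vertex 1.4 1.3 1.0
  endloop
 endfacet
 facet normal -0.188 -0.950 -0.250
  outer loop
   vertex 1.5 0.7 3.2
   vertex 1.4 1.3 1.0
   vertex 4.0 0.6 1.7
  endloop
 endfacet
 facet normal 0.984 0.155 0.084
  outer loop
   vertex 3.6 3.2 1.6
   vertex 4.0 0.6 1.7
   vertex 3.5 4.0 1.3
  endloop
 endfacet
 facet normal 0.532 0.355 0.769
  outer loop
   vertex 3.6 3.2 1.6
   vertex 3.5 4.0 1.3
   vertex 1.9 3.8 2.5
  endloop
 endfacet
 facet normal 0.515 0.112 0.850
  outer loop
   vertex 3.6 3.2 1.6
   vertex 1.5 0.7 3.2
   vertex 4.0 0.6 1.7
  endloop
 endfacet
 facet normal 0.499 0.129 0.857
  outer loop
   vertex 3.6 3.2 1.6
   vertex 1.9 3.8 2.5
   vertex 1.5 0.7 3.2
  endloop
 endfacet
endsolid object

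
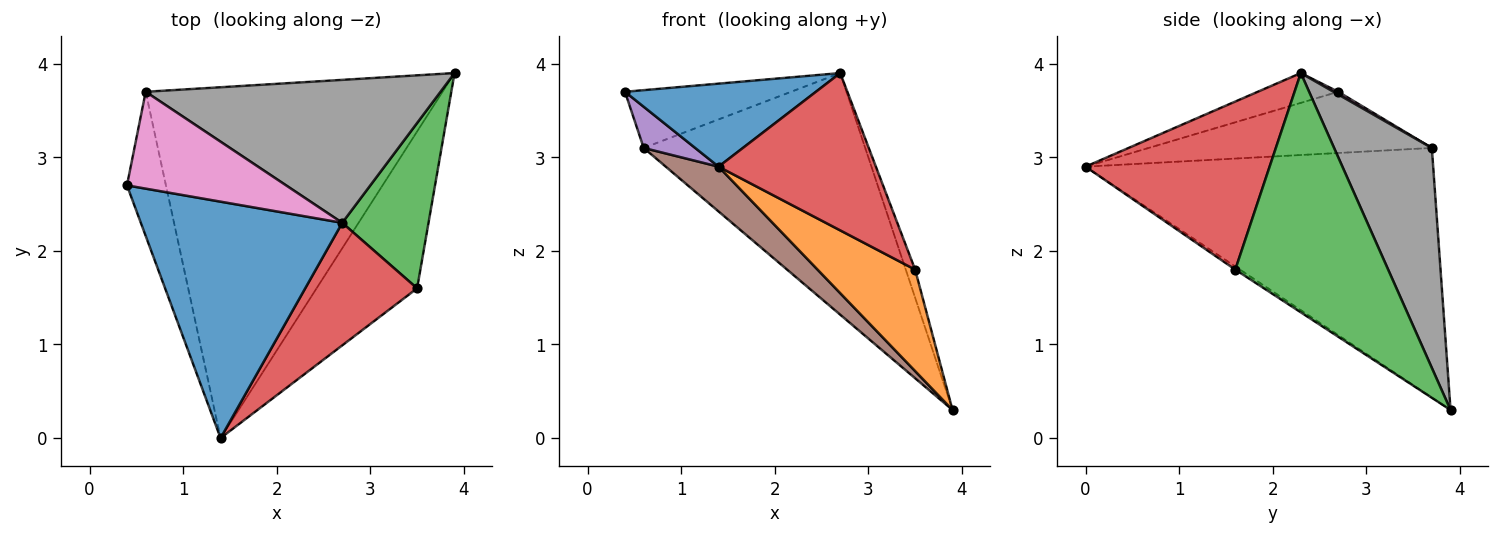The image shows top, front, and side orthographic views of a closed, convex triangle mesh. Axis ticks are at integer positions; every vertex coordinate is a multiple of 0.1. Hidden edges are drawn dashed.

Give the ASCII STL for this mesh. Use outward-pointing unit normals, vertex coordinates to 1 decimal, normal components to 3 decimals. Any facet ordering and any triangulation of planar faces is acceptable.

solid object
 facet normal -0.138 -0.328 0.934
  outer loop
   vertex 2.7 2.3 3.9
   vertex 0.4 2.7 3.7
   vertex 1.4 0.0 2.9
  endloop
 endfacet
 facet normal -0.026 -0.543 -0.839
  outer loop
   vertex 3.5 1.6 1.8
   vertex 1.4 0.0 2.9
   vertex 3.9 3.9 0.3
  endloop
 endfacet
 facet normal 0.939 0.058 0.339
  outer loop
   vertex 3.5 1.6 1.8
   vertex 3.9 3.9 0.3
   vertex 2.7 2.3 3.9
  endloop
 endfacet
 facet normal 0.678 -0.580 0.452
  outer loop
   vertex 3.5 1.6 1.8
   vertex 2.7 2.3 3.9
   vertex 1.4 0.0 2.9
  endloop
 endfacet
 facet normal -0.834 -0.152 -0.531
  outer loop
   vertex 0.6 3.7 3.1
   vertex 1.4 0.0 2.9
   vertex 0.4 2.7 3.7
  endloop
 endfacet
 facet normal -0.640 -0.097 -0.762
  outer loop
   vertex 0.6 3.7 3.1
   vertex 3.9 3.9 0.3
   vertex 1.4 0.0 2.9
  endloop
 endfacet
 facet normal 0.014 0.512 0.859
  outer loop
   vertex 0.6 3.7 3.1
   vertex 0.4 2.7 3.7
   vertex 2.7 2.3 3.9
  endloop
 endfacet
 facet normal 0.355 0.805 0.476
  outer loop
   vertex 0.6 3.7 3.1
   vertex 2.7 2.3 3.9
   vertex 3.9 3.9 0.3
  endloop
 endfacet
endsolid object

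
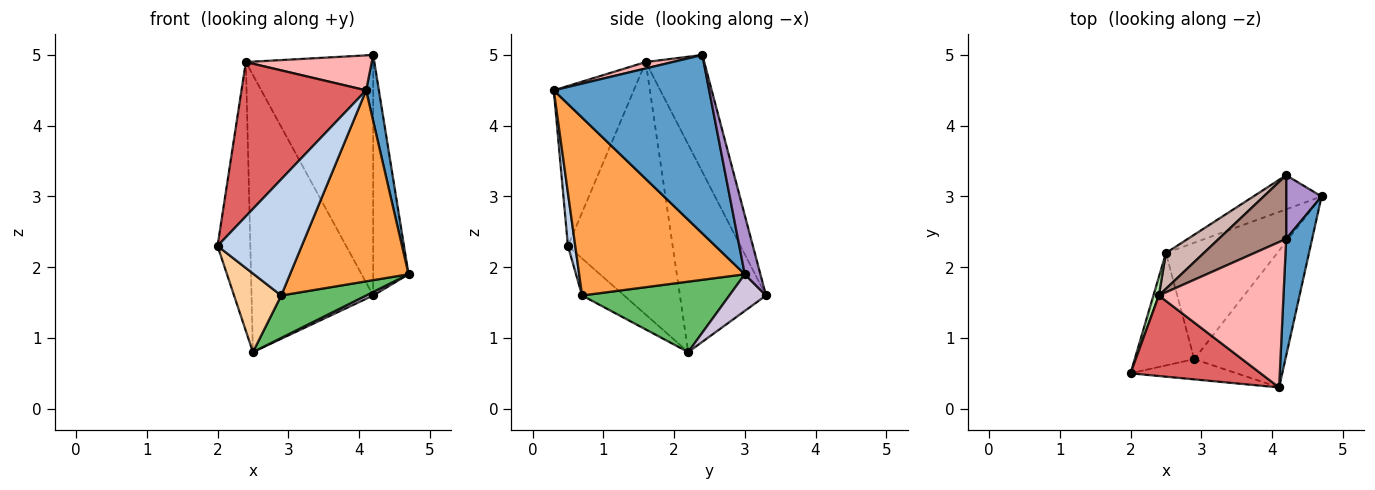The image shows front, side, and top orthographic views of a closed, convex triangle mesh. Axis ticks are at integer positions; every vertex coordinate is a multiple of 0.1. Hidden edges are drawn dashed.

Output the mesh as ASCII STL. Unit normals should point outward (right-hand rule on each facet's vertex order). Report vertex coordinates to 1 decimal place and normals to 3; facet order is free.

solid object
 facet normal 0.986 -0.081 0.143
  outer loop
   vertex 4.2 2.4 5.0
   vertex 4.1 0.3 4.5
   vertex 4.7 3.0 1.9
  endloop
 endfacet
 facet normal 0.085 -0.982 -0.171
  outer loop
   vertex 2.9 0.7 1.6
   vertex 4.1 0.3 4.5
   vertex 2.0 0.5 2.3
  endloop
 endfacet
 facet normal 0.751 -0.537 -0.385
  outer loop
   vertex 2.9 0.7 1.6
   vertex 4.7 3.0 1.9
   vertex 4.1 0.3 4.5
  endloop
 endfacet
 facet normal -0.454 -0.511 -0.730
  outer loop
   vertex 2.9 0.7 1.6
   vertex 2.0 0.5 2.3
   vertex 2.5 2.2 0.8
  endloop
 endfacet
 facet normal 0.511 -0.294 -0.808
  outer loop
   vertex 2.9 0.7 1.6
   vertex 2.5 2.2 0.8
   vertex 4.7 3.0 1.9
  endloop
 endfacet
 facet normal -0.954 0.299 0.020
  outer loop
   vertex 2.4 1.6 4.9
   vertex 2.5 2.2 0.8
   vertex 2.0 0.5 2.3
  endloop
 endfacet
 facet normal -0.495 -0.771 0.402
  outer loop
   vertex 2.4 1.6 4.9
   vertex 2.0 0.5 2.3
   vertex 4.1 0.3 4.5
  endloop
 endfacet
 facet normal 0.050 -0.234 0.971
  outer loop
   vertex 2.4 1.6 4.9
   vertex 4.1 0.3 4.5
   vertex 4.2 2.4 5.0
  endloop
 endfacet
 facet normal 0.392 0.889 0.235
  outer loop
   vertex 4.2 3.3 1.6
   vertex 4.2 2.4 5.0
   vertex 4.7 3.0 1.9
  endloop
 endfacet
 facet normal 0.472 -0.091 -0.877
  outer loop
   vertex 4.2 3.3 1.6
   vertex 4.7 3.0 1.9
   vertex 2.5 2.2 0.8
  endloop
 endfacet
 facet normal -0.406 0.884 0.234
  outer loop
   vertex 4.2 3.3 1.6
   vertex 2.4 1.6 4.9
   vertex 4.2 2.4 5.0
  endloop
 endfacet
 facet normal -0.575 0.812 0.105
  outer loop
   vertex 4.2 3.3 1.6
   vertex 2.5 2.2 0.8
   vertex 2.4 1.6 4.9
  endloop
 endfacet
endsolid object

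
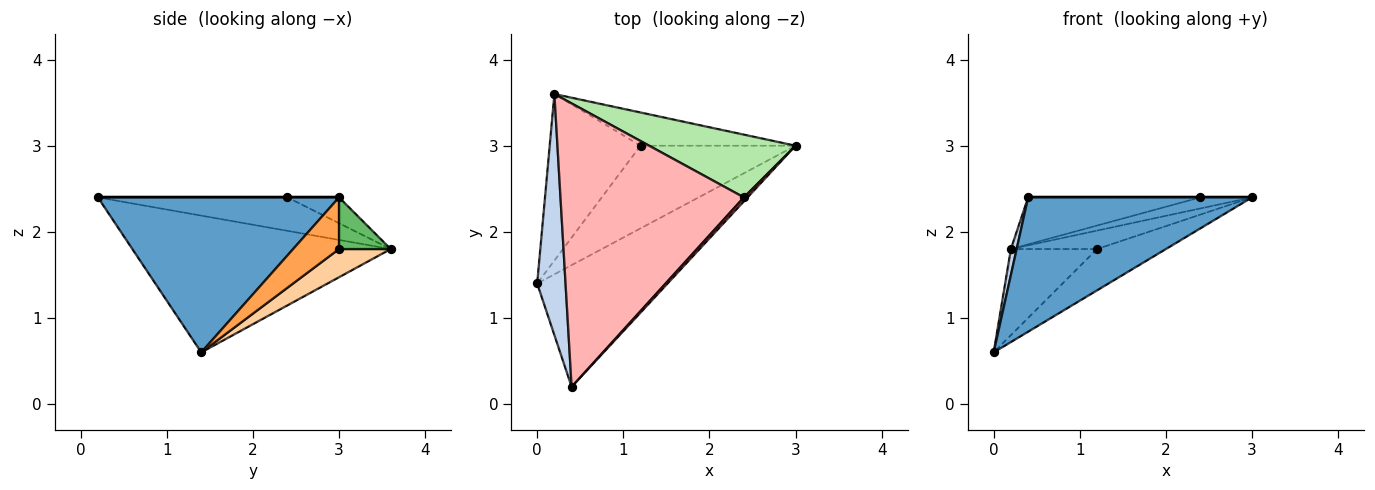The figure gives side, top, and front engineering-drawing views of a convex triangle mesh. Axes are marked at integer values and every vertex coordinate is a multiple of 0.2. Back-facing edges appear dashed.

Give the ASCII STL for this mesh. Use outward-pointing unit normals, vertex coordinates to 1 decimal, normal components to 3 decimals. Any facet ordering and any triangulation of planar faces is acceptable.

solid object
 facet normal 0.624 -0.579 -0.525
  outer loop
   vertex 0.4 0.2 2.4
   vertex 0.0 1.4 0.6
   vertex 3.0 3.0 2.4
  endloop
 endfacet
 facet normal -0.979 -0.022 0.203
  outer loop
   vertex 0.4 0.2 2.4
   vertex 0.2 3.6 1.8
   vertex 0.0 1.4 0.6
  endloop
 endfacet
 facet normal 0.286 0.429 -0.857
  outer loop
   vertex 1.2 3.0 1.8
   vertex 3.0 3.0 2.4
   vertex 0.0 1.4 0.6
  endloop
 endfacet
 facet normal 0.266 0.443 -0.856
  outer loop
   vertex 1.2 3.0 1.8
   vertex 0.0 1.4 0.6
   vertex 0.2 3.6 1.8
  endloop
 endfacet
 facet normal 0.280 0.466 -0.839
  outer loop
   vertex 1.2 3.0 1.8
   vertex 0.2 3.6 1.8
   vertex 3.0 3.0 2.4
  endloop
 endfacet
 facet normal -0.171 0.171 0.970
  outer loop
   vertex 2.4 2.4 2.4
   vertex 3.0 3.0 2.4
   vertex 0.2 3.6 1.8
  endloop
 endfacet
 facet normal 0.000 0.000 1.000
  outer loop
   vertex 2.4 2.4 2.4
   vertex 0.4 0.2 2.4
   vertex 3.0 3.0 2.4
  endloop
 endfacet
 facet normal -0.177 0.161 0.971
  outer loop
   vertex 2.4 2.4 2.4
   vertex 0.2 3.6 1.8
   vertex 0.4 0.2 2.4
  endloop
 endfacet
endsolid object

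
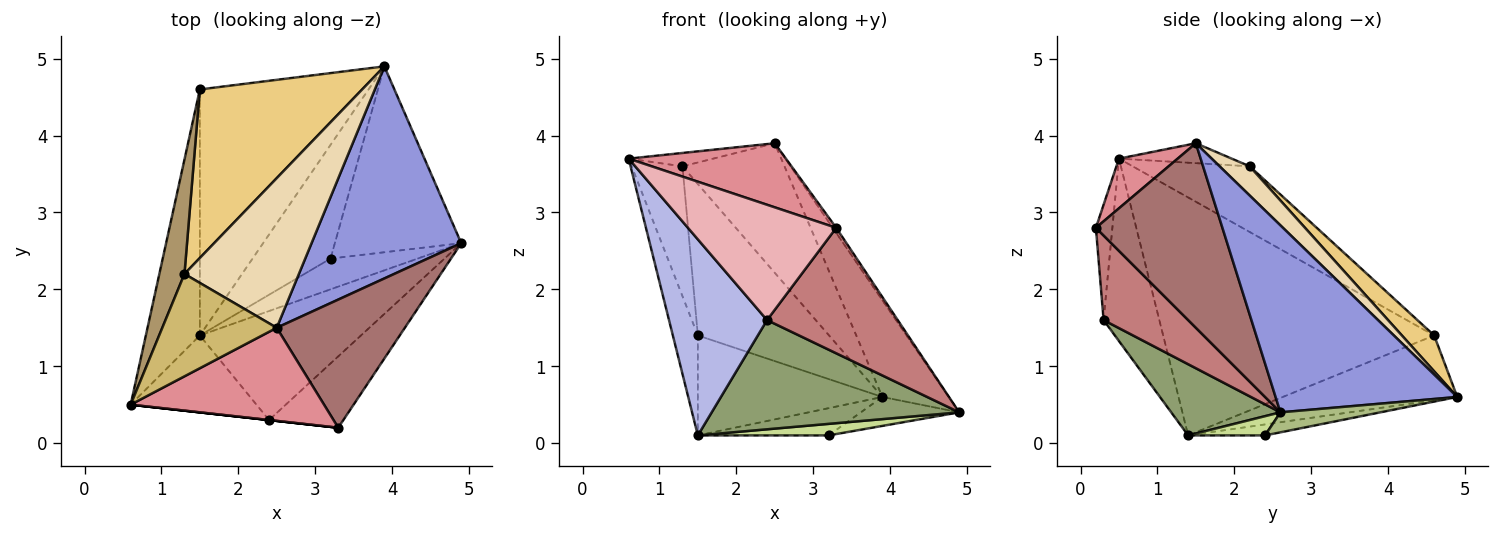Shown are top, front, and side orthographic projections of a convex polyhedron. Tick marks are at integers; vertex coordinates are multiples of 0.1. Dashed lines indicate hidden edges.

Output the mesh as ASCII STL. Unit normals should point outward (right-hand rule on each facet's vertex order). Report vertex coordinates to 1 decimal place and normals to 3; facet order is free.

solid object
 facet normal -0.971 0.090 -0.220
  outer loop
   vertex 1.5 4.6 1.4
   vertex 1.5 1.4 0.1
   vertex 0.6 0.5 3.7
  endloop
 endfacet
 facet normal -0.335 0.355 -0.873
  outer loop
   vertex 1.5 4.6 1.4
   vertex 3.9 4.9 0.6
   vertex 1.5 1.4 0.1
  endloop
 endfacet
 facet normal 0.751 0.274 0.601
  outer loop
   vertex 2.5 1.5 3.9
   vertex 4.9 2.6 0.4
   vertex 3.9 4.9 0.6
  endloop
 endfacet
 facet normal -0.468 -0.823 -0.323
  outer loop
   vertex 2.4 0.3 1.6
   vertex 0.6 0.5 3.7
   vertex 1.5 1.4 0.1
  endloop
 endfacet
 facet normal 0.298 -0.676 -0.674
  outer loop
   vertex 2.4 0.3 1.6
   vertex 1.5 1.4 0.1
   vertex 4.9 2.6 0.4
  endloop
 endfacet
 facet normal 0.154 0.152 -0.976
  outer loop
   vertex 3.2 2.4 0.1
   vertex 3.9 4.9 0.6
   vertex 4.9 2.6 0.4
  endloop
 endfacet
 facet normal 0.202 -0.344 -0.917
  outer loop
   vertex 3.2 2.4 0.1
   vertex 4.9 2.6 0.4
   vertex 1.5 1.4 0.1
  endloop
 endfacet
 facet normal -0.136 0.231 -0.964
  outer loop
   vertex 3.2 2.4 0.1
   vertex 1.5 1.4 0.1
   vertex 3.9 4.9 0.6
  endloop
 endfacet
 facet normal -0.865 0.376 0.331
  outer loop
   vertex 1.3 2.2 3.6
   vertex 1.5 4.6 1.4
   vertex 0.6 0.5 3.7
  endloop
 endfacet
 facet normal -0.170 0.127 0.977
  outer loop
   vertex 1.3 2.2 3.6
   vertex 0.6 0.5 3.7
   vertex 2.5 1.5 3.9
  endloop
 endfacet
 facet normal 0.162 0.659 0.734
  outer loop
   vertex 1.3 2.2 3.6
   vertex 3.9 4.9 0.6
   vertex 1.5 4.6 1.4
  endloop
 endfacet
 facet normal 0.189 0.643 0.742
  outer loop
   vertex 1.3 2.2 3.6
   vertex 2.5 1.5 3.9
   vertex 3.9 4.9 0.6
  endloop
 endfacet
 facet normal 0.821 0.023 0.570
  outer loop
   vertex 3.3 0.2 2.8
   vertex 4.9 2.6 0.4
   vertex 2.5 1.5 3.9
  endloop
 endfacet
 facet normal 0.490 -0.758 -0.431
  outer loop
   vertex 3.3 0.2 2.8
   vertex 2.4 0.3 1.6
   vertex 4.9 2.6 0.4
  endloop
 endfacet
 facet normal 0.207 -0.555 0.806
  outer loop
   vertex 3.3 0.2 2.8
   vertex 2.5 1.5 3.9
   vertex 0.6 0.5 3.7
  endloop
 endfacet
 facet normal -0.110 -0.994 0.000
  outer loop
   vertex 3.3 0.2 2.8
   vertex 0.6 0.5 3.7
   vertex 2.4 0.3 1.6
  endloop
 endfacet
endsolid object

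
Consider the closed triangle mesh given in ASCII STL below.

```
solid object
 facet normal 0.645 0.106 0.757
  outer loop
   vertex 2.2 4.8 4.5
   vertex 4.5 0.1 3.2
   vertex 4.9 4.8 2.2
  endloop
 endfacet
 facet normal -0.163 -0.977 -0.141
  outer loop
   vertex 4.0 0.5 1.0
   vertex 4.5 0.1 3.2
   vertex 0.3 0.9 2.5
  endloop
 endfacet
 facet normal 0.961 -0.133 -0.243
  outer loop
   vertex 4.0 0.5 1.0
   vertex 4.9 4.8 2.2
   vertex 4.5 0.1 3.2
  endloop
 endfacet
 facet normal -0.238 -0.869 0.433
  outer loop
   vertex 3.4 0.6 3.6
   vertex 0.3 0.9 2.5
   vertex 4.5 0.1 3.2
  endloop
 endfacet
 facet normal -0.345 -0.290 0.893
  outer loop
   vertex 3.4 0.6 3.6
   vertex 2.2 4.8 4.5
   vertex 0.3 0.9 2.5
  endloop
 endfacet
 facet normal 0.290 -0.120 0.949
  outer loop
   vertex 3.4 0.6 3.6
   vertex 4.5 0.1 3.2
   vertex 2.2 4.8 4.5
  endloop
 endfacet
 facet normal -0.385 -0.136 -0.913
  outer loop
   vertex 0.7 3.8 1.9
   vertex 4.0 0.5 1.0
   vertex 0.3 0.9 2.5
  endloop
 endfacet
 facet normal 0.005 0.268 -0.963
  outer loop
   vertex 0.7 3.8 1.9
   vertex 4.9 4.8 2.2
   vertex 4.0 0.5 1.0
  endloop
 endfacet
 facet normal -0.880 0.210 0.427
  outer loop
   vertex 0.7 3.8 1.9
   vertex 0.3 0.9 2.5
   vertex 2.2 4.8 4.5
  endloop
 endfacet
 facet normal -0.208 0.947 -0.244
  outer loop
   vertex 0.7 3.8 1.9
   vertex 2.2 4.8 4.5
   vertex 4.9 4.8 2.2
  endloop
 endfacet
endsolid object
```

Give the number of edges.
15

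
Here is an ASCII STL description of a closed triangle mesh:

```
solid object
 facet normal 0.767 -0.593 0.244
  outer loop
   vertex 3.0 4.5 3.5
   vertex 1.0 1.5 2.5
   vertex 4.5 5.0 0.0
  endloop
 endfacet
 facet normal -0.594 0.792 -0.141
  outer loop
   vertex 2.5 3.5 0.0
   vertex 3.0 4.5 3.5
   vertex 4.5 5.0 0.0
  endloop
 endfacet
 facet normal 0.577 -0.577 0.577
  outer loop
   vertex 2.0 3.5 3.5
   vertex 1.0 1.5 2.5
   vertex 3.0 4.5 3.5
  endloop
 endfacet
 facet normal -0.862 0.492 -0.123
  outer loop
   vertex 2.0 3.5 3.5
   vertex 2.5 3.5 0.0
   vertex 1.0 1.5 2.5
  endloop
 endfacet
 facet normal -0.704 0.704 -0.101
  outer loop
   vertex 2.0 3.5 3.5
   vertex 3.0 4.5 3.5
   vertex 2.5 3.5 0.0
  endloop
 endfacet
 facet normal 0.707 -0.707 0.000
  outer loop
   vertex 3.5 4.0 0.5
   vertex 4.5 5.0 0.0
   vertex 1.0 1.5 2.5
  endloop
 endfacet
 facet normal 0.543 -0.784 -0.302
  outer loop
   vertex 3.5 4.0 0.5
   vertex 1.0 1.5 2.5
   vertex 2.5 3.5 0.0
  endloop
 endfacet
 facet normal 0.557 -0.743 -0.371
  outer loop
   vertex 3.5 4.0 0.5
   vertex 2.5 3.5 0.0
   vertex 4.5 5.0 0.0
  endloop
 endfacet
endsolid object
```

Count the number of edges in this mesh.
12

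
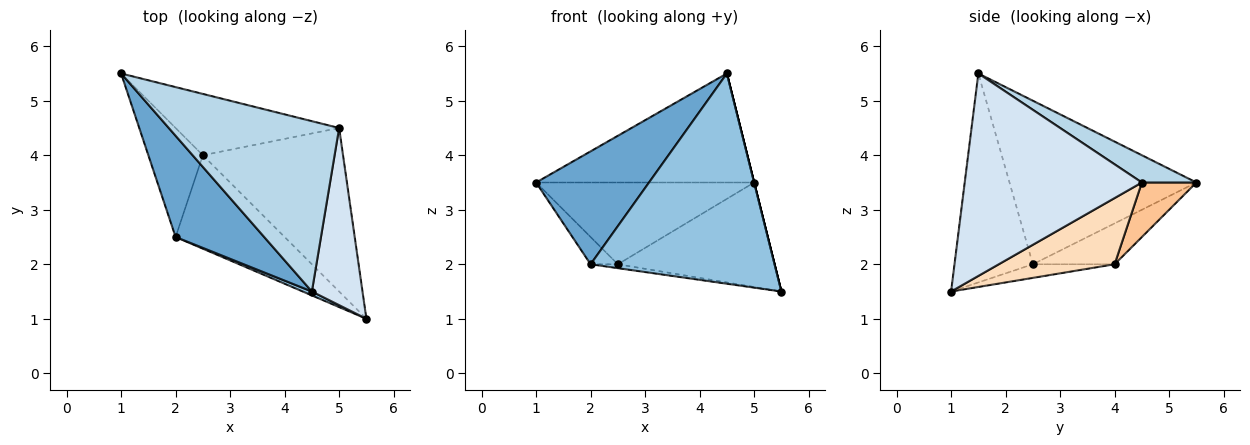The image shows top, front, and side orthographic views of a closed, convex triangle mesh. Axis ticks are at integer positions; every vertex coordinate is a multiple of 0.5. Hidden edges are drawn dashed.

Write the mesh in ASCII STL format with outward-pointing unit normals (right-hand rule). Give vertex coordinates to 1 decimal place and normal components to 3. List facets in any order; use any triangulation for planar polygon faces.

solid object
 facet normal -0.777 -0.469 0.421
  outer loop
   vertex 2.0 2.5 2.0
   vertex 4.5 1.5 5.5
   vertex 1.0 5.5 3.5
  endloop
 endfacet
 facet normal -0.392 -0.920 0.017
  outer loop
   vertex 2.0 2.5 2.0
   vertex 5.5 1.0 1.5
   vertex 4.5 1.5 5.5
  endloop
 endfacet
 facet normal 0.134 0.534 0.835
  outer loop
   vertex 5.0 4.5 3.5
   vertex 1.0 5.5 3.5
   vertex 4.5 1.5 5.5
  endloop
 endfacet
 facet normal 0.970 0.000 0.243
  outer loop
   vertex 5.0 4.5 3.5
   vertex 4.5 1.5 5.5
   vertex 5.5 1.0 1.5
  endloop
 endfacet
 facet normal -0.588 0.196 -0.784
  outer loop
   vertex 2.5 4.0 2.0
   vertex 2.0 2.5 2.0
   vertex 1.0 5.5 3.5
  endloop
 endfacet
 facet normal -0.124 0.041 -0.991
  outer loop
   vertex 2.5 4.0 2.0
   vertex 5.5 1.0 1.5
   vertex 2.0 2.5 2.0
  endloop
 endfacet
 facet normal 0.196 0.784 -0.588
  outer loop
   vertex 2.5 4.0 2.0
   vertex 1.0 5.5 3.5
   vertex 5.0 4.5 3.5
  endloop
 endfacet
 facet normal 0.370 0.500 -0.783
  outer loop
   vertex 2.5 4.0 2.0
   vertex 5.0 4.5 3.5
   vertex 5.5 1.0 1.5
  endloop
 endfacet
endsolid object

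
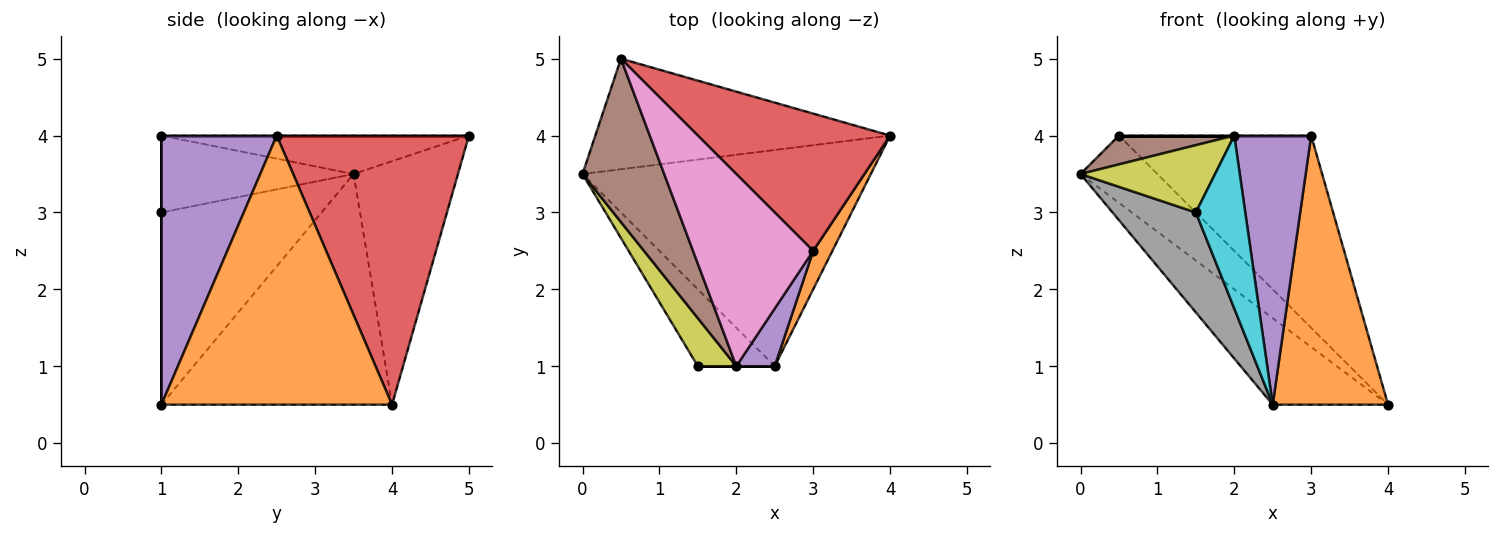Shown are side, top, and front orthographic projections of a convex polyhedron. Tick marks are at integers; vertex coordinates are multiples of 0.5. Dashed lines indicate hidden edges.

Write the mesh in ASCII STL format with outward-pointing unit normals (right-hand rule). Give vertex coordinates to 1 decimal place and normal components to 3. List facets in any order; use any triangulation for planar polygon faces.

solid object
 facet normal -0.596 0.298 -0.745
  outer loop
   vertex 2.5 1.0 0.5
   vertex 0.0 3.5 3.5
   vertex 4.0 4.0 0.5
  endloop
 endfacet
 facet normal 0.893 -0.446 0.064
  outer loop
   vertex 3.0 2.5 4.0
   vertex 2.5 1.0 0.5
   vertex 4.0 4.0 0.5
  endloop
 endfacet
 facet normal -0.577 0.425 -0.698
  outer loop
   vertex 0.5 5.0 4.0
   vertex 4.0 4.0 0.5
   vertex 0.0 3.5 3.5
  endloop
 endfacet
 facet normal 0.631 0.631 0.451
  outer loop
   vertex 0.5 5.0 4.0
   vertex 3.0 2.5 4.0
   vertex 4.0 4.0 0.5
  endloop
 endfacet
 facet normal 0.826 -0.551 0.118
  outer loop
   vertex 2.0 1.0 4.0
   vertex 2.5 1.0 0.5
   vertex 3.0 2.5 4.0
  endloop
 endfacet
 facet normal -0.420 -0.158 0.894
  outer loop
   vertex 2.0 1.0 4.0
   vertex 0.5 5.0 4.0
   vertex 0.0 3.5 3.5
  endloop
 endfacet
 facet normal 0.000 0.000 1.000
  outer loop
   vertex 2.0 1.0 4.0
   vertex 3.0 2.5 4.0
   vertex 0.5 5.0 4.0
  endloop
 endfacet
 facet normal -0.836 -0.435 -0.334
  outer loop
   vertex 1.5 1.0 3.0
   vertex 0.0 3.5 3.5
   vertex 2.5 1.0 0.5
  endloop
 endfacet
 facet normal -0.758 -0.531 0.379
  outer loop
   vertex 1.5 1.0 3.0
   vertex 2.0 1.0 4.0
   vertex 0.0 3.5 3.5
  endloop
 endfacet
 facet normal 0.000 -1.000 0.000
  outer loop
   vertex 1.5 1.0 3.0
   vertex 2.5 1.0 0.5
   vertex 2.0 1.0 4.0
  endloop
 endfacet
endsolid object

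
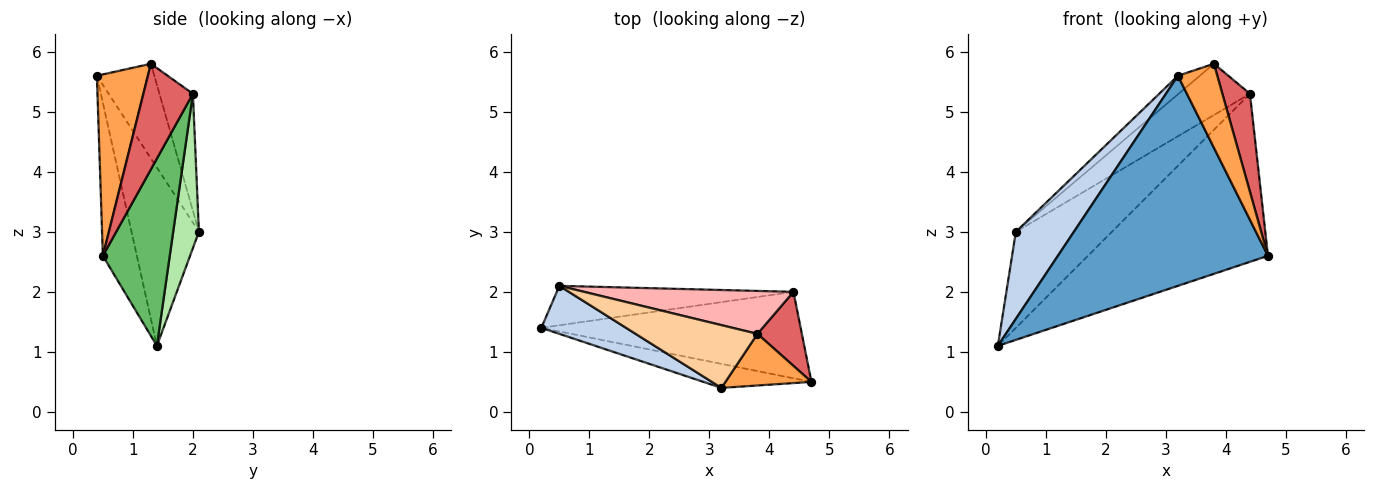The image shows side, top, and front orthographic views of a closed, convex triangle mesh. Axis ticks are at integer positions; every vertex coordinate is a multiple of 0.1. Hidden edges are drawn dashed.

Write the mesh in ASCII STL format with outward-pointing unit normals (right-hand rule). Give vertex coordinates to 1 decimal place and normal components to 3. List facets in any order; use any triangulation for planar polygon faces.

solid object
 facet normal -0.159 -0.981 -0.112
  outer loop
   vertex 3.2 0.4 5.6
   vertex 0.2 1.4 1.1
   vertex 4.7 0.5 2.6
  endloop
 endfacet
 facet normal -0.713 -0.614 0.339
  outer loop
   vertex 3.2 0.4 5.6
   vertex 0.5 2.1 3.0
   vertex 0.2 1.4 1.1
  endloop
 endfacet
 facet normal 0.741 -0.572 0.351
  outer loop
   vertex 3.8 1.3 5.8
   vertex 3.2 0.4 5.6
   vertex 4.7 0.5 2.6
  endloop
 endfacet
 facet normal -0.597 0.227 0.769
  outer loop
   vertex 3.8 1.3 5.8
   vertex 0.5 2.1 3.0
   vertex 3.2 0.4 5.6
  endloop
 endfacet
 facet normal 0.314 0.844 -0.434
  outer loop
   vertex 4.4 2.0 5.3
   vertex 4.7 0.5 2.6
   vertex 0.2 1.4 1.1
  endloop
 endfacet
 facet normal 0.241 0.898 -0.369
  outer loop
   vertex 4.4 2.0 5.3
   vertex 0.2 1.4 1.1
   vertex 0.5 2.1 3.0
  endloop
 endfacet
 facet normal 0.820 -0.457 0.345
  outer loop
   vertex 4.4 2.0 5.3
   vertex 3.8 1.3 5.8
   vertex 4.7 0.5 2.6
  endloop
 endfacet
 facet normal -0.338 0.721 0.604
  outer loop
   vertex 4.4 2.0 5.3
   vertex 0.5 2.1 3.0
   vertex 3.8 1.3 5.8
  endloop
 endfacet
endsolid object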